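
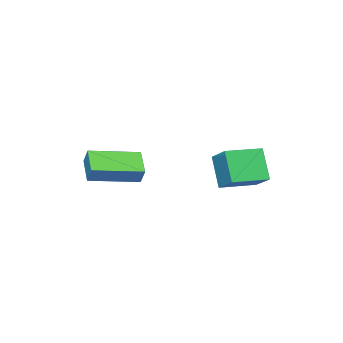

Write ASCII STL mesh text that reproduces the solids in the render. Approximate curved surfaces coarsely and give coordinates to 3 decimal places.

solid 
facet normal -0.887 0.460 -0.042
outer loop
vertex -0.455 1.632 -1.36
vertex -0.041 2.307 -2.704
vertex -0.951 0.616 -2.022
endloop
endfacet
facet normal -0.265 -0.432 0.862
outer loop
vertex 0.441 -0.107 -1.956
vertex -0.455 1.632 -1.36
vertex -0.951 0.616 -2.022
endloop
endfacet
facet normal -0.887 0.460 -0.042
outer loop
vertex -0.951 0.616 -2.022
vertex -0.041 2.307 -2.704
vertex -0.537 1.291 -3.366
endloop
endfacet
facet normal -0.379 -0.775 -0.506
outer loop
vertex -0.537 1.291 -3.366
vertex 0.441 -0.107 -1.956
vertex -0.951 0.616 -2.022
endloop
endfacet
facet normal 0.379 0.775 0.506
outer loop
vertex -0.455 1.632 -1.36
vertex 1.351 1.584 -2.638
vertex -0.041 2.307 -2.704
endloop
endfacet
facet normal -0.265 -0.432 0.862
outer loop
vertex 0.937 0.909 -1.294
vertex -0.455 1.632 -1.36
vertex 0.441 -0.107 -1.956
endloop
endfacet
facet normal 0.379 0.775 0.506
outer loop
vertex 0.937 0.909 -1.294
vertex 1.351 1.584 -2.638
vertex -0.455 1.632 -1.36
endloop
endfacet
facet normal 0.265 0.432 -0.862
outer loop
vertex -0.041 2.307 -2.704
vertex 1.351 1.584 -2.638
vertex -0.537 1.291 -3.366
endloop
endfacet
facet normal -0.379 -0.775 -0.506
outer loop
vertex 0.855 0.568 -3.3
vertex 0.441 -0.107 -1.956
vertex -0.537 1.291 -3.366
endloop
endfacet
facet normal 0.265 0.432 -0.862
outer loop
vertex -0.537 1.291 -3.366
vertex 1.351 1.584 -2.638
vertex 0.855 0.568 -3.3
endloop
endfacet
facet normal 0.887 -0.460 0.042
outer loop
vertex 0.855 0.568 -3.3
vertex 0.937 0.909 -1.294
vertex 0.441 -0.107 -1.956
endloop
endfacet
facet normal 0.887 -0.460 0.042
outer loop
vertex 1.351 1.584 -2.638
vertex 0.937 0.909 -1.294
vertex 0.855 0.568 -3.3
endloop
endfacet
facet normal -0.802 0.585 -0.120
outer loop
vertex 1.693 -2.842 -2.525
vertex 1.875 -2.454 -1.85
vertex 2.389 -2.024 -3.183
endloop
endfacet
facet normal -0.227 -0.486 -0.844
outer loop
vertex 4.065 -3.246 -2.93
vertex 1.693 -2.842 -2.525
vertex 2.389 -2.024 -3.183
endloop
endfacet
facet normal -0.802 0.585 -0.121
outer loop
vertex 2.389 -2.024 -3.183
vertex 1.875 -2.454 -1.85
vertex 2.571 -1.635 -2.507
endloop
endfacet
facet normal 0.552 0.649 -0.522
outer loop
vertex 2.571 -1.635 -2.507
vertex 4.065 -3.246 -2.93
vertex 2.389 -2.024 -3.183
endloop
endfacet
facet normal -0.552 -0.650 0.522
outer loop
vertex 1.693 -2.842 -2.525
vertex 3.551 -3.676 -1.597
vertex 1.875 -2.454 -1.85
endloop
endfacet
facet normal -0.227 -0.485 -0.845
outer loop
vertex 3.369 -4.065 -2.273
vertex 1.693 -2.842 -2.525
vertex 4.065 -3.246 -2.93
endloop
endfacet
facet normal -0.552 -0.649 0.522
outer loop
vertex 3.369 -4.065 -2.273
vertex 3.551 -3.676 -1.597
vertex 1.693 -2.842 -2.525
endloop
endfacet
facet normal 0.226 0.485 0.845
outer loop
vertex 1.875 -2.454 -1.85
vertex 3.551 -3.676 -1.597
vertex 2.571 -1.635 -2.507
endloop
endfacet
facet normal 0.553 0.650 -0.522
outer loop
vertex 4.247 -2.858 -2.255
vertex 4.065 -3.246 -2.93
vertex 2.571 -1.635 -2.507
endloop
endfacet
facet normal 0.227 0.486 0.844
outer loop
vertex 2.571 -1.635 -2.507
vertex 3.551 -3.676 -1.597
vertex 4.247 -2.858 -2.255
endloop
endfacet
facet normal 0.802 -0.585 0.120
outer loop
vertex 4.247 -2.858 -2.255
vertex 3.369 -4.065 -2.273
vertex 4.065 -3.246 -2.93
endloop
endfacet
facet normal 0.802 -0.585 0.121
outer loop
vertex 3.551 -3.676 -1.597
vertex 3.369 -4.065 -2.273
vertex 4.247 -2.858 -2.255
endloop
endfacet

endsolid


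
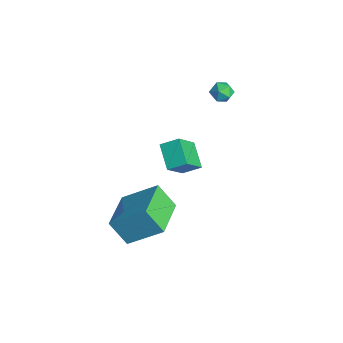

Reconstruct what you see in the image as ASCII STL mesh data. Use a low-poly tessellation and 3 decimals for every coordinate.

solid 
facet normal -0.405 -0.695 -0.594
outer loop
vertex 3.411 -4.388 -1.282
vertex 1.671 -3.111 -1.589
vertex 4.066 -3.775 -2.446
endloop
endfacet
facet normal 0.798 -0.586 0.141
outer loop
vertex 4.909 -2.329 -1.211
vertex 3.411 -4.388 -1.282
vertex 4.066 -3.775 -2.446
endloop
endfacet
facet normal -0.405 -0.695 -0.594
outer loop
vertex 4.066 -3.775 -2.446
vertex 1.671 -3.111 -1.589
vertex 2.326 -2.498 -2.753
endloop
endfacet
facet normal 0.446 0.417 -0.792
outer loop
vertex 2.326 -2.498 -2.753
vertex 4.909 -2.329 -1.211
vertex 4.066 -3.775 -2.446
endloop
endfacet
facet normal -0.446 -0.417 0.792
outer loop
vertex 3.411 -4.388 -1.282
vertex 2.514 -1.665 -0.354
vertex 1.671 -3.111 -1.589
endloop
endfacet
facet normal 0.798 -0.586 0.141
outer loop
vertex 4.254 -2.942 -0.047
vertex 3.411 -4.388 -1.282
vertex 4.909 -2.329 -1.211
endloop
endfacet
facet normal -0.446 -0.417 0.792
outer loop
vertex 4.254 -2.942 -0.047
vertex 2.514 -1.665 -0.354
vertex 3.411 -4.388 -1.282
endloop
endfacet
facet normal -0.798 0.586 -0.141
outer loop
vertex 1.671 -3.111 -1.589
vertex 2.514 -1.665 -0.354
vertex 2.326 -2.498 -2.753
endloop
endfacet
facet normal 0.446 0.417 -0.792
outer loop
vertex 3.169 -1.052 -1.518
vertex 4.909 -2.329 -1.211
vertex 2.326 -2.498 -2.753
endloop
endfacet
facet normal -0.798 0.586 -0.141
outer loop
vertex 2.326 -2.498 -2.753
vertex 2.514 -1.665 -0.354
vertex 3.169 -1.052 -1.518
endloop
endfacet
facet normal 0.405 0.695 0.594
outer loop
vertex 3.169 -1.052 -1.518
vertex 4.254 -2.942 -0.047
vertex 4.909 -2.329 -1.211
endloop
endfacet
facet normal 0.405 0.695 0.594
outer loop
vertex 2.514 -1.665 -0.354
vertex 4.254 -2.942 -0.047
vertex 3.169 -1.052 -1.518
endloop
endfacet
facet normal -0.886 0.088 0.454
outer loop
vertex -0.969 2.529 2.348
vertex -0.675 2.548 2.918
vertex -0.786 3.091 2.596
endloop
endfacet
facet normal -0.904 0.381 -0.196
outer loop
vertex -0.969 2.529 2.348
vertex -0.786 3.091 2.596
vertex -0.7 2.973 1.971
endloop
endfacet
facet normal -0.732 -0.125 -0.670
outer loop
vertex -0.969 2.529 2.348
vertex -0.7 2.973 1.971
vertex -0.536 2.356 1.907
endloop
endfacet
facet normal -0.609 -0.730 -0.311
outer loop
vertex -0.969 2.529 2.348
vertex -0.536 2.356 1.907
vertex -0.52 2.093 2.492
endloop
endfacet
facet normal -0.704 -0.598 0.383
outer loop
vertex -0.969 2.529 2.348
vertex -0.52 2.093 2.492
vertex -0.675 2.548 2.918
endloop
endfacet
facet normal -0.404 0.887 -0.223
outer loop
vertex -0.7 2.973 1.971
vertex -0.786 3.091 2.596
vertex -0.24 3.267 2.308
endloop
endfacet
facet normal -0.374 0.415 0.829
outer loop
vertex -0.786 3.091 2.596
vertex -0.675 2.548 2.918
vertex -0.224 3.004 2.893
endloop
endfacet
facet normal -0.079 -0.695 0.714
outer loop
vertex -0.675 2.548 2.918
vertex -0.52 2.093 2.492
vertex -0.06 2.387 2.829
endloop
endfacet
facet normal 0.076 -0.909 -0.411
outer loop
vertex -0.52 2.093 2.492
vertex -0.536 2.356 1.907
vertex 0.026 2.269 2.204
endloop
endfacet
facet normal -0.125 0.069 -0.990
outer loop
vertex -0.536 2.356 1.907
vertex -0.7 2.973 1.971
vertex -0.085 2.812 1.882
endloop
endfacet
facet normal 0.609 0.730 0.311
outer loop
vertex 0.209 2.831 2.452
vertex -0.24 3.267 2.308
vertex -0.224 3.004 2.893
endloop
endfacet
facet normal 0.732 0.125 0.670
outer loop
vertex 0.209 2.831 2.452
vertex -0.224 3.004 2.893
vertex -0.06 2.387 2.829
endloop
endfacet
facet normal 0.904 -0.381 0.196
outer loop
vertex 0.209 2.831 2.452
vertex -0.06 2.387 2.829
vertex 0.026 2.269 2.204
endloop
endfacet
facet normal 0.886 -0.088 -0.454
outer loop
vertex 0.209 2.831 2.452
vertex 0.026 2.269 2.204
vertex -0.085 2.812 1.882
endloop
endfacet
facet normal 0.704 0.598 -0.383
outer loop
vertex 0.209 2.831 2.452
vertex -0.085 2.812 1.882
vertex -0.24 3.267 2.308
endloop
endfacet
facet normal -0.076 0.909 0.411
outer loop
vertex -0.224 3.004 2.893
vertex -0.24 3.267 2.308
vertex -0.786 3.091 2.596
endloop
endfacet
facet normal 0.125 -0.069 0.990
outer loop
vertex -0.06 2.387 2.829
vertex -0.224 3.004 2.893
vertex -0.675 2.548 2.918
endloop
endfacet
facet normal 0.404 -0.887 0.223
outer loop
vertex 0.026 2.269 2.204
vertex -0.06 2.387 2.829
vertex -0.52 2.093 2.492
endloop
endfacet
facet normal 0.374 -0.415 -0.829
outer loop
vertex -0.085 2.812 1.882
vertex 0.026 2.269 2.204
vertex -0.536 2.356 1.907
endloop
endfacet
facet normal 0.079 0.695 -0.714
outer loop
vertex -0.24 3.267 2.308
vertex -0.085 2.812 1.882
vertex -0.7 2.973 1.971
endloop
endfacet
facet normal -0.362 0.563 -0.743
outer loop
vertex 0.412 0.973 -0.161
vertex 1.646 0.853 -0.853
vertex 0.075 0.151 -0.62
endloop
endfacet
facet normal -0.869 0.084 0.487
outer loop
vertex 0.734 -0.873 0.733
vertex 0.412 0.973 -0.161
vertex 0.075 0.151 -0.62
endloop
endfacet
facet normal -0.362 0.563 -0.743
outer loop
vertex 0.075 0.151 -0.62
vertex 1.646 0.853 -0.853
vertex 1.309 0.031 -1.312
endloop
endfacet
facet normal -0.337 -0.822 -0.458
outer loop
vertex 1.309 0.031 -1.312
vertex 0.734 -0.873 0.733
vertex 0.075 0.151 -0.62
endloop
endfacet
facet normal 0.337 0.822 0.458
outer loop
vertex 0.412 0.973 -0.161
vertex 2.305 -0.171 0.5
vertex 1.646 0.853 -0.853
endloop
endfacet
facet normal -0.869 0.084 0.487
outer loop
vertex 1.071 -0.051 1.192
vertex 0.412 0.973 -0.161
vertex 0.734 -0.873 0.733
endloop
endfacet
facet normal 0.337 0.822 0.458
outer loop
vertex 1.071 -0.051 1.192
vertex 2.305 -0.171 0.5
vertex 0.412 0.973 -0.161
endloop
endfacet
facet normal 0.869 -0.084 -0.487
outer loop
vertex 1.646 0.853 -0.853
vertex 2.305 -0.171 0.5
vertex 1.309 0.031 -1.312
endloop
endfacet
facet normal -0.337 -0.822 -0.458
outer loop
vertex 1.968 -0.993 0.041
vertex 0.734 -0.873 0.733
vertex 1.309 0.031 -1.312
endloop
endfacet
facet normal 0.869 -0.084 -0.487
outer loop
vertex 1.309 0.031 -1.312
vertex 2.305 -0.171 0.5
vertex 1.968 -0.993 0.041
endloop
endfacet
facet normal 0.362 -0.563 0.743
outer loop
vertex 1.968 -0.993 0.041
vertex 1.071 -0.051 1.192
vertex 0.734 -0.873 0.733
endloop
endfacet
facet normal 0.362 -0.563 0.743
outer loop
vertex 2.305 -0.171 0.5
vertex 1.071 -0.051 1.192
vertex 1.968 -0.993 0.041
endloop
endfacet

endsolid


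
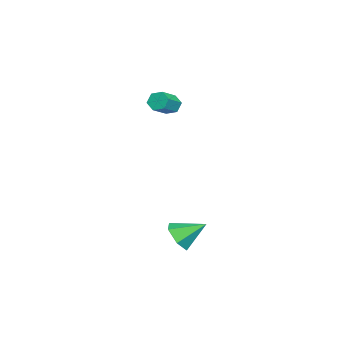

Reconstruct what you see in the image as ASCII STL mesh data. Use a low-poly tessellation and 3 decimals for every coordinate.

solid 
facet normal -0.828 0.330 -0.453
outer loop
vertex -3.518 1.88 2.175
vertex -3.888 1.465 2.549
vertex -3.759 2.085 2.765
endloop
endfacet
facet normal 0.430 0.893 -0.135
outer loop
vertex -3.518 1.88 2.175
vertex -3.759 2.085 2.765
vertex -2.342 1.411 2.817
endloop
endfacet
facet normal 0.430 0.893 -0.135
outer loop
vertex -2.342 1.411 2.817
vertex -3.759 2.085 2.765
vertex -2.583 1.616 3.408
endloop
endfacet
facet normal 0.828 -0.330 0.452
outer loop
vertex -2.342 1.411 2.817
vertex -2.583 1.616 3.408
vertex -2.712 0.995 3.191
endloop
endfacet
facet normal -0.828 0.330 -0.453
outer loop
vertex -3.759 2.085 2.765
vertex -3.888 1.465 2.549
vertex -4.129 1.67 3.139
endloop
endfacet
facet normal -0.096 0.712 0.695
outer loop
vertex -3.759 2.085 2.765
vertex -4.129 1.67 3.139
vertex -2.583 1.616 3.408
endloop
endfacet
facet normal -0.096 0.712 0.695
outer loop
vertex -2.583 1.616 3.408
vertex -4.129 1.67 3.139
vertex -2.953 1.201 3.782
endloop
endfacet
facet normal 0.828 -0.330 0.453
outer loop
vertex -2.583 1.616 3.408
vertex -2.953 1.201 3.782
vertex -2.712 0.995 3.191
endloop
endfacet
facet normal -0.828 0.330 -0.453
outer loop
vertex -4.129 1.67 3.139
vertex -3.888 1.465 2.549
vertex -4.258 1.049 2.923
endloop
endfacet
facet normal -0.526 -0.180 0.831
outer loop
vertex -4.129 1.67 3.139
vertex -4.258 1.049 2.923
vertex -2.953 1.201 3.782
endloop
endfacet
facet normal -0.526 -0.181 0.831
outer loop
vertex -2.953 1.201 3.782
vertex -4.258 1.049 2.923
vertex -3.082 0.58 3.565
endloop
endfacet
facet normal 0.828 -0.330 0.453
outer loop
vertex -2.953 1.201 3.782
vertex -3.082 0.58 3.565
vertex -2.712 0.995 3.191
endloop
endfacet
facet normal -0.828 0.330 -0.452
outer loop
vertex -4.258 1.049 2.923
vertex -3.888 1.465 2.549
vertex -4.017 0.844 2.332
endloop
endfacet
facet normal -0.430 -0.893 0.135
outer loop
vertex -4.258 1.049 2.923
vertex -4.017 0.844 2.332
vertex -3.082 0.58 3.565
endloop
endfacet
facet normal -0.430 -0.893 0.135
outer loop
vertex -3.082 0.58 3.565
vertex -4.017 0.844 2.332
vertex -2.841 0.375 2.975
endloop
endfacet
facet normal 0.828 -0.330 0.453
outer loop
vertex -3.082 0.58 3.565
vertex -2.841 0.375 2.975
vertex -2.712 0.995 3.191
endloop
endfacet
facet normal -0.828 0.330 -0.453
outer loop
vertex -4.017 0.844 2.332
vertex -3.888 1.465 2.549
vertex -3.647 1.259 1.958
endloop
endfacet
facet normal 0.096 -0.712 -0.695
outer loop
vertex -4.017 0.844 2.332
vertex -3.647 1.259 1.958
vertex -2.841 0.375 2.975
endloop
endfacet
facet normal 0.096 -0.712 -0.695
outer loop
vertex -2.841 0.375 2.975
vertex -3.647 1.259 1.958
vertex -2.471 0.79 2.601
endloop
endfacet
facet normal 0.828 -0.330 0.453
outer loop
vertex -2.841 0.375 2.975
vertex -2.471 0.79 2.601
vertex -2.712 0.995 3.191
endloop
endfacet
facet normal -0.828 0.330 -0.453
outer loop
vertex -3.647 1.259 1.958
vertex -3.888 1.465 2.549
vertex -3.518 1.88 2.175
endloop
endfacet
facet normal 0.526 0.181 -0.831
outer loop
vertex -3.647 1.259 1.958
vertex -3.518 1.88 2.175
vertex -2.471 0.79 2.601
endloop
endfacet
facet normal 0.526 0.180 -0.831
outer loop
vertex -2.471 0.79 2.601
vertex -3.518 1.88 2.175
vertex -2.342 1.411 2.817
endloop
endfacet
facet normal 0.828 -0.330 0.453
outer loop
vertex -2.471 0.79 2.601
vertex -2.342 1.411 2.817
vertex -2.712 0.995 3.191
endloop
endfacet
facet normal 0.128 -0.831 -0.542
outer loop
vertex 3.821 3.79 -4.602
vertex 3.388 3.258 -3.888
vertex 2.841 3.648 -4.615
endloop
endfacet
facet normal -0.117 0.855 -0.504
outer loop
vertex 3.821 3.79 -4.602
vertex 2.841 3.648 -4.615
vertex 3.172 4.662 -2.972
endloop
endfacet
facet normal 0.128 -0.831 -0.542
outer loop
vertex 2.841 3.648 -4.615
vertex 3.388 3.258 -3.888
vertex 2.408 3.116 -3.902
endloop
endfacet
facet normal -0.852 0.505 -0.140
outer loop
vertex 2.841 3.648 -4.615
vertex 2.408 3.116 -3.902
vertex 3.172 4.662 -2.972
endloop
endfacet
facet normal 0.128 -0.831 -0.541
outer loop
vertex 2.408 3.116 -3.902
vertex 3.388 3.258 -3.888
vertex 2.955 2.726 -3.174
endloop
endfacet
facet normal -0.793 0.025 0.609
outer loop
vertex 2.408 3.116 -3.902
vertex 2.955 2.726 -3.174
vertex 3.172 4.662 -2.972
endloop
endfacet
facet normal 0.128 -0.831 -0.542
outer loop
vertex 2.955 2.726 -3.174
vertex 3.388 3.258 -3.888
vertex 3.935 2.868 -3.161
endloop
endfacet
facet normal 0.002 -0.104 0.995
outer loop
vertex 2.955 2.726 -3.174
vertex 3.935 2.868 -3.161
vertex 3.172 4.662 -2.972
endloop
endfacet
facet normal 0.128 -0.831 -0.542
outer loop
vertex 3.935 2.868 -3.161
vertex 3.388 3.258 -3.888
vertex 4.368 3.4 -3.874
endloop
endfacet
facet normal 0.736 0.246 0.631
outer loop
vertex 3.935 2.868 -3.161
vertex 4.368 3.4 -3.874
vertex 3.172 4.662 -2.972
endloop
endfacet
facet normal 0.128 -0.831 -0.541
outer loop
vertex 4.368 3.4 -3.874
vertex 3.388 3.258 -3.888
vertex 3.821 3.79 -4.602
endloop
endfacet
facet normal 0.677 0.727 -0.119
outer loop
vertex 4.368 3.4 -3.874
vertex 3.821 3.79 -4.602
vertex 3.172 4.662 -2.972
endloop
endfacet

endsolid


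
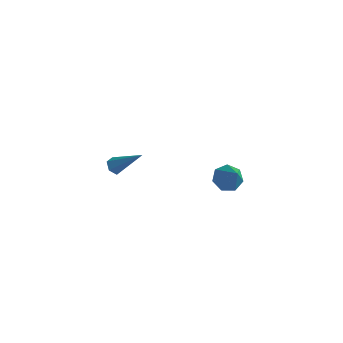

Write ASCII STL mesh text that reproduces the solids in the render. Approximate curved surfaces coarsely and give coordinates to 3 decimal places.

solid 
facet normal -0.704 -0.205 -0.680
outer loop
vertex -3.625 -1.177 0.062
vertex -3.892 -1.416 0.41
vertex -3.961 -0.926 0.334
endloop
endfacet
facet normal 0.380 0.865 -0.329
outer loop
vertex -3.625 -1.177 0.062
vertex -3.961 -0.926 0.334
vertex -2.548 -1.024 1.71
endloop
endfacet
facet normal -0.704 -0.205 -0.680
outer loop
vertex -3.961 -0.926 0.334
vertex -3.892 -1.416 0.41
vertex -4.228 -1.166 0.683
endloop
endfacet
facet normal -0.302 0.878 0.373
outer loop
vertex -3.961 -0.926 0.334
vertex -4.228 -1.166 0.683
vertex -2.548 -1.024 1.71
endloop
endfacet
facet normal -0.705 -0.205 -0.679
outer loop
vertex -4.228 -1.166 0.683
vertex -3.892 -1.416 0.41
vertex -4.159 -1.655 0.759
endloop
endfacet
facet normal -0.524 0.058 0.850
outer loop
vertex -4.228 -1.166 0.683
vertex -4.159 -1.655 0.759
vertex -2.548 -1.024 1.71
endloop
endfacet
facet normal -0.705 -0.205 -0.679
outer loop
vertex -4.159 -1.655 0.759
vertex -3.892 -1.416 0.41
vertex -3.823 -1.905 0.486
endloop
endfacet
facet normal -0.067 -0.775 0.628
outer loop
vertex -4.159 -1.655 0.759
vertex -3.823 -1.905 0.486
vertex -2.548 -1.024 1.71
endloop
endfacet
facet normal -0.703 -0.205 -0.681
outer loop
vertex -3.823 -1.905 0.486
vertex -3.892 -1.416 0.41
vertex -3.556 -1.666 0.138
endloop
endfacet
facet normal 0.612 -0.787 -0.071
outer loop
vertex -3.823 -1.905 0.486
vertex -3.556 -1.666 0.138
vertex -2.548 -1.024 1.71
endloop
endfacet
facet normal -0.703 -0.205 -0.681
outer loop
vertex -3.556 -1.666 0.138
vertex -3.892 -1.416 0.41
vertex -3.625 -1.177 0.062
endloop
endfacet
facet normal 0.835 0.033 -0.549
outer loop
vertex -3.556 -1.666 0.138
vertex -3.625 -1.177 0.062
vertex -2.548 -1.024 1.71
endloop
endfacet
facet normal -0.550 0.338 -0.764
outer loop
vertex 2.961 -0.745 2.759
vertex 2.411 -1.158 2.972
vertex 2.564 -0.48 3.162
endloop
endfacet
facet normal 0.704 0.661 0.259
outer loop
vertex 2.961 -0.745 2.759
vertex 2.564 -0.48 3.162
vertex 3.329 -1.722 4.248
endloop
endfacet
facet normal -0.549 0.338 -0.764
outer loop
vertex 2.564 -0.48 3.162
vertex 2.411 -1.158 2.972
vertex 2.051 -0.726 3.422
endloop
endfacet
facet normal 0.050 0.675 0.736
outer loop
vertex 2.564 -0.48 3.162
vertex 2.051 -0.726 3.422
vertex 3.329 -1.722 4.248
endloop
endfacet
facet normal -0.550 0.338 -0.764
outer loop
vertex 2.051 -0.726 3.422
vertex 2.411 -1.158 2.972
vertex 1.81 -1.297 3.343
endloop
endfacet
facet normal -0.492 0.088 0.866
outer loop
vertex 2.051 -0.726 3.422
vertex 1.81 -1.297 3.343
vertex 3.329 -1.722 4.248
endloop
endfacet
facet normal -0.550 0.338 -0.764
outer loop
vertex 1.81 -1.297 3.343
vertex 2.411 -1.158 2.972
vertex 2.021 -1.763 2.985
endloop
endfacet
facet normal -0.513 -0.657 0.553
outer loop
vertex 1.81 -1.297 3.343
vertex 2.021 -1.763 2.985
vertex 3.329 -1.722 4.248
endloop
endfacet
facet normal -0.550 0.338 -0.764
outer loop
vertex 2.021 -1.763 2.985
vertex 2.411 -1.158 2.972
vertex 2.526 -1.773 2.617
endloop
endfacet
facet normal 0.002 -1.000 0.030
outer loop
vertex 2.021 -1.763 2.985
vertex 2.526 -1.773 2.617
vertex 3.329 -1.722 4.248
endloop
endfacet
facet normal -0.549 0.339 -0.764
outer loop
vertex 2.526 -1.773 2.617
vertex 2.411 -1.158 2.972
vertex 2.945 -1.32 2.517
endloop
endfacet
facet normal 0.664 -0.682 -0.306
outer loop
vertex 2.526 -1.773 2.617
vertex 2.945 -1.32 2.517
vertex 3.329 -1.722 4.248
endloop
endfacet
facet normal -0.549 0.337 -0.765
outer loop
vertex 2.945 -1.32 2.517
vertex 2.411 -1.158 2.972
vertex 2.961 -0.745 2.759
endloop
endfacet
facet normal 0.977 0.058 -0.203
outer loop
vertex 2.945 -1.32 2.517
vertex 2.961 -0.745 2.759
vertex 3.329 -1.722 4.248
endloop
endfacet

endsolid


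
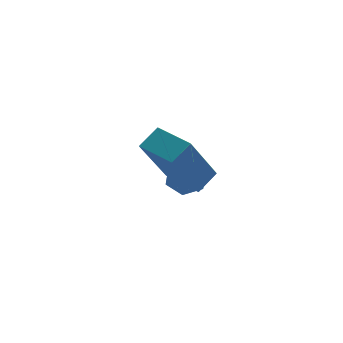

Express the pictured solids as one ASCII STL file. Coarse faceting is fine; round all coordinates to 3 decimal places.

solid 
facet normal -0.423 -0.310 0.851
outer loop
vertex 0.058 -0.514 1.421
vertex -0.626 0.567 1.474
vertex -0.556 -0.882 0.982
endloop
endfacet
facet normal 0.535 -0.844 -0.041
outer loop
vertex 0.366 -0.207 -0.874
vertex 0.058 -0.514 1.421
vertex -0.556 -0.882 0.982
endloop
endfacet
facet normal -0.423 -0.310 0.851
outer loop
vertex -0.556 -0.882 0.982
vertex -0.626 0.567 1.474
vertex -1.24 0.199 1.035
endloop
endfacet
facet normal -0.732 -0.437 -0.523
outer loop
vertex -1.24 0.199 1.035
vertex 0.366 -0.207 -0.874
vertex -0.556 -0.882 0.982
endloop
endfacet
facet normal 0.732 0.437 0.523
outer loop
vertex 0.058 -0.514 1.421
vertex 0.296 1.242 -0.382
vertex -0.626 0.567 1.474
endloop
endfacet
facet normal 0.535 -0.844 -0.041
outer loop
vertex 0.98 0.161 -0.435
vertex 0.058 -0.514 1.421
vertex 0.366 -0.207 -0.874
endloop
endfacet
facet normal 0.732 0.437 0.523
outer loop
vertex 0.98 0.161 -0.435
vertex 0.296 1.242 -0.382
vertex 0.058 -0.514 1.421
endloop
endfacet
facet normal -0.535 0.844 0.041
outer loop
vertex -0.626 0.567 1.474
vertex 0.296 1.242 -0.382
vertex -1.24 0.199 1.035
endloop
endfacet
facet normal -0.732 -0.437 -0.523
outer loop
vertex -0.318 0.874 -0.821
vertex 0.366 -0.207 -0.874
vertex -1.24 0.199 1.035
endloop
endfacet
facet normal -0.535 0.844 0.041
outer loop
vertex -1.24 0.199 1.035
vertex 0.296 1.242 -0.382
vertex -0.318 0.874 -0.821
endloop
endfacet
facet normal 0.423 0.310 -0.851
outer loop
vertex -0.318 0.874 -0.821
vertex 0.98 0.161 -0.435
vertex 0.366 -0.207 -0.874
endloop
endfacet
facet normal 0.423 0.310 -0.851
outer loop
vertex 0.296 1.242 -0.382
vertex 0.98 0.161 -0.435
vertex -0.318 0.874 -0.821
endloop
endfacet
facet normal -0.907 0.035 0.420
outer loop
vertex 0.171 3.138 -2.884
vertex 0.457 3.001 -2.255
vertex 0.383 3.667 -2.471
endloop
endfacet
facet normal -0.872 0.466 -0.149
outer loop
vertex 0.171 3.138 -2.884
vertex 0.383 3.667 -2.471
vertex 0.512 3.688 -3.163
endloop
endfacet
facet normal -0.695 0.068 -0.715
outer loop
vertex 0.171 3.138 -2.884
vertex 0.512 3.688 -3.163
vertex 0.666 3.034 -3.375
endloop
endfacet
facet normal -0.621 -0.607 -0.497
outer loop
vertex 0.171 3.138 -2.884
vertex 0.666 3.034 -3.375
vertex 0.632 2.609 -2.814
endloop
endfacet
facet normal -0.751 -0.628 0.205
outer loop
vertex 0.171 3.138 -2.884
vertex 0.632 2.609 -2.814
vertex 0.457 3.001 -2.255
endloop
endfacet
facet normal -0.349 0.936 -0.037
outer loop
vertex 0.512 3.688 -3.163
vertex 0.383 3.667 -2.471
vertex 1.008 3.891 -2.706
endloop
endfacet
facet normal -0.405 0.241 0.882
outer loop
vertex 0.383 3.667 -2.471
vertex 0.457 3.001 -2.255
vertex 0.974 3.466 -2.145
endloop
endfacet
facet normal -0.153 -0.831 0.535
outer loop
vertex 0.457 3.001 -2.255
vertex 0.632 2.609 -2.814
vertex 1.128 2.812 -2.357
endloop
endfacet
facet normal 0.060 -0.797 -0.600
outer loop
vertex 0.632 2.609 -2.814
vertex 0.666 3.034 -3.375
vertex 1.257 2.833 -3.049
endloop
endfacet
facet normal -0.062 0.295 -0.954
outer loop
vertex 0.666 3.034 -3.375
vertex 0.512 3.688 -3.163
vertex 1.183 3.499 -3.265
endloop
endfacet
facet normal 0.621 0.607 0.497
outer loop
vertex 1.469 3.362 -2.636
vertex 1.008 3.891 -2.706
vertex 0.974 3.466 -2.145
endloop
endfacet
facet normal 0.695 -0.068 0.715
outer loop
vertex 1.469 3.362 -2.636
vertex 0.974 3.466 -2.145
vertex 1.128 2.812 -2.357
endloop
endfacet
facet normal 0.872 -0.466 0.149
outer loop
vertex 1.469 3.362 -2.636
vertex 1.128 2.812 -2.357
vertex 1.257 2.833 -3.049
endloop
endfacet
facet normal 0.907 -0.035 -0.420
outer loop
vertex 1.469 3.362 -2.636
vertex 1.257 2.833 -3.049
vertex 1.183 3.499 -3.265
endloop
endfacet
facet normal 0.751 0.628 -0.205
outer loop
vertex 1.469 3.362 -2.636
vertex 1.183 3.499 -3.265
vertex 1.008 3.891 -2.706
endloop
endfacet
facet normal -0.060 0.797 0.600
outer loop
vertex 0.974 3.466 -2.145
vertex 1.008 3.891 -2.706
vertex 0.383 3.667 -2.471
endloop
endfacet
facet normal 0.062 -0.295 0.954
outer loop
vertex 1.128 2.812 -2.357
vertex 0.974 3.466 -2.145
vertex 0.457 3.001 -2.255
endloop
endfacet
facet normal 0.349 -0.936 0.037
outer loop
vertex 1.257 2.833 -3.049
vertex 1.128 2.812 -2.357
vertex 0.632 2.609 -2.814
endloop
endfacet
facet normal 0.405 -0.241 -0.882
outer loop
vertex 1.183 3.499 -3.265
vertex 1.257 2.833 -3.049
vertex 0.666 3.034 -3.375
endloop
endfacet
facet normal 0.153 0.831 -0.535
outer loop
vertex 1.008 3.891 -2.706
vertex 1.183 3.499 -3.265
vertex 0.512 3.688 -3.163
endloop
endfacet

endsolid


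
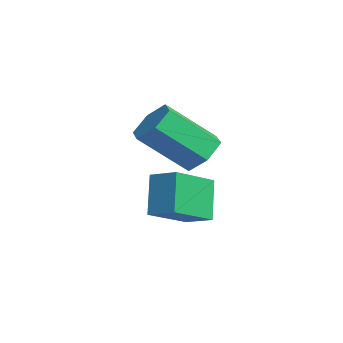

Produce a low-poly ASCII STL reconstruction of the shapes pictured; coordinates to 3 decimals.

solid 
facet normal -0.486 0.209 0.849
outer loop
vertex -0.434 -1.003 -3.11
vertex 0.323 -0.477 -2.806
vertex -1.096 0.365 -3.826
endloop
endfacet
facet normal -0.781 -0.541 -0.312
outer loop
vertex -0.383 0.057 -5.074
vertex -0.434 -1.003 -3.11
vertex -1.096 0.365 -3.826
endloop
endfacet
facet normal -0.486 0.209 0.849
outer loop
vertex -1.096 0.365 -3.826
vertex 0.323 -0.477 -2.806
vertex -0.34 0.89 -3.522
endloop
endfacet
facet normal -0.394 0.814 -0.426
outer loop
vertex -0.34 0.89 -3.522
vertex -0.383 0.057 -5.074
vertex -1.096 0.365 -3.826
endloop
endfacet
facet normal 0.394 -0.814 0.426
outer loop
vertex -0.434 -1.003 -3.11
vertex 1.036 -0.785 -4.054
vertex 0.323 -0.477 -2.806
endloop
endfacet
facet normal -0.780 -0.542 -0.313
outer loop
vertex 0.28 -1.31 -4.358
vertex -0.434 -1.003 -3.11
vertex -0.383 0.057 -5.074
endloop
endfacet
facet normal 0.394 -0.814 0.426
outer loop
vertex 0.28 -1.31 -4.358
vertex 1.036 -0.785 -4.054
vertex -0.434 -1.003 -3.11
endloop
endfacet
facet normal 0.780 0.542 0.312
outer loop
vertex 0.323 -0.477 -2.806
vertex 1.036 -0.785 -4.054
vertex -0.34 0.89 -3.522
endloop
endfacet
facet normal -0.395 0.814 -0.426
outer loop
vertex 0.374 0.583 -4.77
vertex -0.383 0.057 -5.074
vertex -0.34 0.89 -3.522
endloop
endfacet
facet normal 0.780 0.541 0.313
outer loop
vertex -0.34 0.89 -3.522
vertex 1.036 -0.785 -4.054
vertex 0.374 0.583 -4.77
endloop
endfacet
facet normal 0.486 -0.209 -0.849
outer loop
vertex 0.374 0.583 -4.77
vertex 0.28 -1.31 -4.358
vertex -0.383 0.057 -5.074
endloop
endfacet
facet normal 0.486 -0.209 -0.849
outer loop
vertex 1.036 -0.785 -4.054
vertex 0.28 -1.31 -4.358
vertex 0.374 0.583 -4.77
endloop
endfacet
facet normal 0.146 0.732 -0.665
outer loop
vertex 0.781 0.676 -1.663
vertex 0.321 0.297 -2.181
vertex 0.004 0.817 -1.678
endloop
endfacet
facet normal 0.105 0.656 0.747
outer loop
vertex 0.781 0.676 -1.663
vertex 0.004 0.817 -1.678
vertex 0.499 -0.739 -0.38
endloop
endfacet
facet normal 0.106 0.657 0.747
outer loop
vertex 0.499 -0.739 -0.38
vertex 0.004 0.817 -1.678
vertex -0.278 -0.597 -0.395
endloop
endfacet
facet normal -0.147 -0.733 0.664
outer loop
vertex 0.499 -0.739 -0.38
vertex -0.278 -0.597 -0.395
vertex 0.039 -1.117 -0.899
endloop
endfacet
facet normal 0.147 0.732 -0.665
outer loop
vertex 0.004 0.817 -1.678
vertex 0.321 0.297 -2.181
vertex -0.456 0.439 -2.196
endloop
endfacet
facet normal -0.799 0.483 0.357
outer loop
vertex 0.004 0.817 -1.678
vertex -0.456 0.439 -2.196
vertex -0.278 -0.597 -0.395
endloop
endfacet
facet normal -0.800 0.483 0.357
outer loop
vertex -0.278 -0.597 -0.395
vertex -0.456 0.439 -2.196
vertex -0.738 -0.976 -0.914
endloop
endfacet
facet normal -0.146 -0.733 0.664
outer loop
vertex -0.278 -0.597 -0.395
vertex -0.738 -0.976 -0.914
vertex 0.039 -1.117 -0.899
endloop
endfacet
facet normal 0.147 0.733 -0.664
outer loop
vertex -0.456 0.439 -2.196
vertex 0.321 0.297 -2.181
vertex -0.139 -0.081 -2.7
endloop
endfacet
facet normal -0.904 -0.173 -0.390
outer loop
vertex -0.456 0.439 -2.196
vertex -0.139 -0.081 -2.7
vertex -0.738 -0.976 -0.914
endloop
endfacet
facet normal -0.904 -0.174 -0.390
outer loop
vertex -0.738 -0.976 -0.914
vertex -0.139 -0.081 -2.7
vertex -0.421 -1.496 -1.417
endloop
endfacet
facet normal -0.146 -0.732 0.665
outer loop
vertex -0.738 -0.976 -0.914
vertex -0.421 -1.496 -1.417
vertex 0.039 -1.117 -0.899
endloop
endfacet
facet normal 0.147 0.733 -0.664
outer loop
vertex -0.139 -0.081 -2.7
vertex 0.321 0.297 -2.181
vertex 0.638 -0.223 -2.685
endloop
endfacet
facet normal -0.106 -0.656 -0.747
outer loop
vertex -0.139 -0.081 -2.7
vertex 0.638 -0.223 -2.685
vertex -0.421 -1.496 -1.417
endloop
endfacet
facet normal -0.105 -0.657 -0.747
outer loop
vertex -0.421 -1.496 -1.417
vertex 0.638 -0.223 -2.685
vertex 0.356 -1.637 -1.402
endloop
endfacet
facet normal -0.146 -0.732 0.665
outer loop
vertex -0.421 -1.496 -1.417
vertex 0.356 -1.637 -1.402
vertex 0.039 -1.117 -0.899
endloop
endfacet
facet normal 0.146 0.733 -0.664
outer loop
vertex 0.638 -0.223 -2.685
vertex 0.321 0.297 -2.181
vertex 1.098 0.156 -2.166
endloop
endfacet
facet normal 0.800 -0.483 -0.356
outer loop
vertex 0.638 -0.223 -2.685
vertex 1.098 0.156 -2.166
vertex 0.356 -1.637 -1.402
endloop
endfacet
facet normal 0.799 -0.483 -0.357
outer loop
vertex 0.356 -1.637 -1.402
vertex 1.098 0.156 -2.166
vertex 0.816 -1.259 -0.884
endloop
endfacet
facet normal -0.147 -0.732 0.665
outer loop
vertex 0.356 -1.637 -1.402
vertex 0.816 -1.259 -0.884
vertex 0.039 -1.117 -0.899
endloop
endfacet
facet normal 0.146 0.732 -0.665
outer loop
vertex 1.098 0.156 -2.166
vertex 0.321 0.297 -2.181
vertex 0.781 0.676 -1.663
endloop
endfacet
facet normal 0.904 0.174 0.390
outer loop
vertex 1.098 0.156 -2.166
vertex 0.781 0.676 -1.663
vertex 0.816 -1.259 -0.884
endloop
endfacet
facet normal 0.904 0.173 0.390
outer loop
vertex 0.816 -1.259 -0.884
vertex 0.781 0.676 -1.663
vertex 0.499 -0.739 -0.38
endloop
endfacet
facet normal -0.147 -0.733 0.664
outer loop
vertex 0.816 -1.259 -0.884
vertex 0.499 -0.739 -0.38
vertex 0.039 -1.117 -0.899
endloop
endfacet

endsolid


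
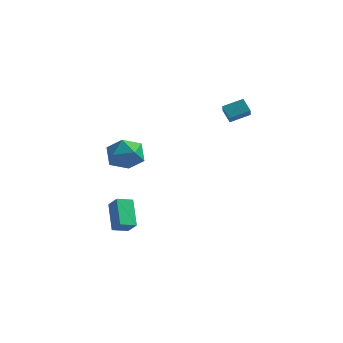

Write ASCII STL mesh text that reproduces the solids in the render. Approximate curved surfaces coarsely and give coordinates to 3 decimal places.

solid 
facet normal -0.793 -0.519 -0.318
outer loop
vertex 1.52 0.377 3.226
vertex 1.02 0.817 3.754
vertex 1.372 1.016 2.553
endloop
endfacet
facet normal 0.588 -0.518 -0.621
outer loop
vertex 2.3 1.623 2.926
vertex 1.52 0.377 3.226
vertex 1.372 1.016 2.553
endloop
endfacet
facet normal -0.793 -0.519 -0.318
outer loop
vertex 1.372 1.016 2.553
vertex 1.02 0.817 3.754
vertex 0.872 1.456 3.081
endloop
endfacet
facet normal -0.157 0.680 -0.716
outer loop
vertex 0.872 1.456 3.081
vertex 2.3 1.623 2.926
vertex 1.372 1.016 2.553
endloop
endfacet
facet normal 0.157 -0.680 0.716
outer loop
vertex 1.52 0.377 3.226
vertex 1.948 1.424 4.127
vertex 1.02 0.817 3.754
endloop
endfacet
facet normal 0.588 -0.518 -0.621
outer loop
vertex 2.448 0.984 3.599
vertex 1.52 0.377 3.226
vertex 2.3 1.623 2.926
endloop
endfacet
facet normal 0.157 -0.680 0.716
outer loop
vertex 2.448 0.984 3.599
vertex 1.948 1.424 4.127
vertex 1.52 0.377 3.226
endloop
endfacet
facet normal -0.588 0.518 0.621
outer loop
vertex 1.02 0.817 3.754
vertex 1.948 1.424 4.127
vertex 0.872 1.456 3.081
endloop
endfacet
facet normal -0.157 0.680 -0.716
outer loop
vertex 1.8 2.063 3.454
vertex 2.3 1.623 2.926
vertex 0.872 1.456 3.081
endloop
endfacet
facet normal -0.588 0.518 0.621
outer loop
vertex 0.872 1.456 3.081
vertex 1.948 1.424 4.127
vertex 1.8 2.063 3.454
endloop
endfacet
facet normal 0.793 0.519 0.318
outer loop
vertex 1.8 2.063 3.454
vertex 2.448 0.984 3.599
vertex 2.3 1.623 2.926
endloop
endfacet
facet normal 0.793 0.519 0.318
outer loop
vertex 1.948 1.424 4.127
vertex 2.448 0.984 3.599
vertex 1.8 2.063 3.454
endloop
endfacet
facet normal -0.736 -0.601 0.312
outer loop
vertex -3.714 -1.952 -2.326
vertex -4.276 -1.64 -3.053
vertex -3.109 -3.219 -3.338
endloop
endfacet
facet normal 0.579 -0.322 0.749
outer loop
vertex -2.424 -2.66 -3.627
vertex -3.714 -1.952 -2.326
vertex -3.109 -3.219 -3.338
endloop
endfacet
facet normal -0.736 -0.600 0.312
outer loop
vertex -3.109 -3.219 -3.338
vertex -4.276 -1.64 -3.053
vertex -3.671 -2.907 -4.064
endloop
endfacet
facet normal 0.350 -0.731 -0.585
outer loop
vertex -3.671 -2.907 -4.064
vertex -2.424 -2.66 -3.627
vertex -3.109 -3.219 -3.338
endloop
endfacet
facet normal -0.350 0.732 0.585
outer loop
vertex -3.714 -1.952 -2.326
vertex -3.591 -1.081 -3.342
vertex -4.276 -1.64 -3.053
endloop
endfacet
facet normal 0.579 -0.321 0.749
outer loop
vertex -3.029 -1.393 -2.616
vertex -3.714 -1.952 -2.326
vertex -2.424 -2.66 -3.627
endloop
endfacet
facet normal -0.350 0.732 0.585
outer loop
vertex -3.029 -1.393 -2.616
vertex -3.591 -1.081 -3.342
vertex -3.714 -1.952 -2.326
endloop
endfacet
facet normal -0.579 0.322 -0.749
outer loop
vertex -4.276 -1.64 -3.053
vertex -3.591 -1.081 -3.342
vertex -3.671 -2.907 -4.064
endloop
endfacet
facet normal 0.350 -0.732 -0.585
outer loop
vertex -2.986 -2.348 -4.354
vertex -2.424 -2.66 -3.627
vertex -3.671 -2.907 -4.064
endloop
endfacet
facet normal -0.579 0.322 -0.749
outer loop
vertex -3.671 -2.907 -4.064
vertex -3.591 -1.081 -3.342
vertex -2.986 -2.348 -4.354
endloop
endfacet
facet normal 0.736 0.600 -0.312
outer loop
vertex -2.986 -2.348 -4.354
vertex -3.029 -1.393 -2.616
vertex -2.424 -2.66 -3.627
endloop
endfacet
facet normal 0.736 0.601 -0.312
outer loop
vertex -3.591 -1.081 -3.342
vertex -3.029 -1.393 -2.616
vertex -2.986 -2.348 -4.354
endloop
endfacet
facet normal 0.479 -0.014 0.878
outer loop
vertex -2.265 -2.257 2.208
vertex -3.088 -2.807 2.648
vertex -2.263 -3.34 2.19
endloop
endfacet
facet normal 0.942 -0.004 0.336
outer loop
vertex -2.265 -2.257 2.208
vertex -2.263 -3.34 2.19
vertex -1.949 -2.784 1.316
endloop
endfacet
facet normal 0.813 0.579 -0.054
outer loop
vertex -2.265 -2.257 2.208
vertex -1.949 -2.784 1.316
vertex -2.579 -1.907 1.233
endloop
endfacet
facet normal 0.270 0.931 0.247
outer loop
vertex -2.265 -2.257 2.208
vertex -2.579 -1.907 1.233
vertex -3.283 -1.921 2.056
endloop
endfacet
facet normal 0.063 0.564 0.823
outer loop
vertex -2.265 -2.257 2.208
vertex -3.283 -1.921 2.056
vertex -3.088 -2.807 2.648
endloop
endfacet
facet normal 0.815 -0.575 -0.073
outer loop
vertex -1.949 -2.784 1.316
vertex -2.263 -3.34 2.19
vertex -2.577 -3.659 1.204
endloop
endfacet
facet normal 0.065 -0.591 0.804
outer loop
vertex -2.263 -3.34 2.19
vertex -3.088 -2.807 2.648
vertex -3.281 -3.673 2.027
endloop
endfacet
facet normal -0.608 0.344 0.716
outer loop
vertex -3.088 -2.807 2.648
vertex -3.283 -1.921 2.056
vertex -3.911 -2.796 1.944
endloop
endfacet
facet normal -0.272 0.938 -0.217
outer loop
vertex -3.283 -1.921 2.056
vertex -2.579 -1.907 1.233
vertex -3.597 -2.24 1.07
endloop
endfacet
facet normal 0.607 0.369 -0.704
outer loop
vertex -2.579 -1.907 1.233
vertex -1.949 -2.784 1.316
vertex -2.772 -2.773 0.612
endloop
endfacet
facet normal -0.270 -0.931 -0.247
outer loop
vertex -3.595 -3.323 1.052
vertex -2.577 -3.659 1.204
vertex -3.281 -3.673 2.027
endloop
endfacet
facet normal -0.813 -0.579 0.054
outer loop
vertex -3.595 -3.323 1.052
vertex -3.281 -3.673 2.027
vertex -3.911 -2.796 1.944
endloop
endfacet
facet normal -0.942 0.004 -0.336
outer loop
vertex -3.595 -3.323 1.052
vertex -3.911 -2.796 1.944
vertex -3.597 -2.24 1.07
endloop
endfacet
facet normal -0.479 0.014 -0.878
outer loop
vertex -3.595 -3.323 1.052
vertex -3.597 -2.24 1.07
vertex -2.772 -2.773 0.612
endloop
endfacet
facet normal -0.063 -0.564 -0.823
outer loop
vertex -3.595 -3.323 1.052
vertex -2.772 -2.773 0.612
vertex -2.577 -3.659 1.204
endloop
endfacet
facet normal 0.272 -0.938 0.217
outer loop
vertex -3.281 -3.673 2.027
vertex -2.577 -3.659 1.204
vertex -2.263 -3.34 2.19
endloop
endfacet
facet normal -0.607 -0.369 0.704
outer loop
vertex -3.911 -2.796 1.944
vertex -3.281 -3.673 2.027
vertex -3.088 -2.807 2.648
endloop
endfacet
facet normal -0.815 0.575 0.073
outer loop
vertex -3.597 -2.24 1.07
vertex -3.911 -2.796 1.944
vertex -3.283 -1.921 2.056
endloop
endfacet
facet normal -0.065 0.591 -0.804
outer loop
vertex -2.772 -2.773 0.612
vertex -3.597 -2.24 1.07
vertex -2.579 -1.907 1.233
endloop
endfacet
facet normal 0.608 -0.344 -0.716
outer loop
vertex -2.577 -3.659 1.204
vertex -2.772 -2.773 0.612
vertex -1.949 -2.784 1.316
endloop
endfacet

endsolid


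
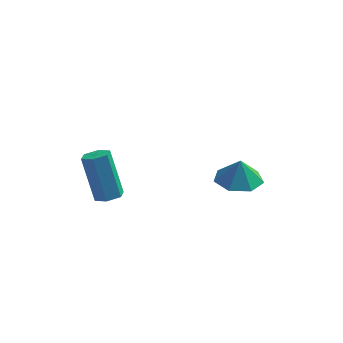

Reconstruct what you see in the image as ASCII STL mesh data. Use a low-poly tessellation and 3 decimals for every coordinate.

solid 
facet normal 0.289 -0.224 -0.931
outer loop
vertex -0.335 -1.478 -1.973
vertex -0.826 -1.834 -2.04
vertex -0.854 -1.243 -2.191
endloop
endfacet
facet normal 0.439 0.895 -0.080
outer loop
vertex -0.335 -1.478 -1.973
vertex -0.854 -1.243 -2.191
vertex -0.962 -0.991 0.047
endloop
endfacet
facet normal 0.439 0.895 -0.080
outer loop
vertex -0.962 -0.991 0.047
vertex -0.854 -1.243 -2.191
vertex -1.481 -0.756 -0.171
endloop
endfacet
facet normal -0.289 0.225 0.931
outer loop
vertex -0.962 -0.991 0.047
vertex -1.481 -0.756 -0.171
vertex -1.454 -1.346 -0.02
endloop
endfacet
facet normal 0.289 -0.224 -0.931
outer loop
vertex -0.854 -1.243 -2.191
vertex -0.826 -1.834 -2.04
vertex -1.345 -1.598 -2.258
endloop
endfacet
facet normal -0.517 0.781 -0.349
outer loop
vertex -0.854 -1.243 -2.191
vertex -1.345 -1.598 -2.258
vertex -1.481 -0.756 -0.171
endloop
endfacet
facet normal -0.517 0.782 -0.349
outer loop
vertex -1.481 -0.756 -0.171
vertex -1.345 -1.598 -2.258
vertex -1.973 -1.111 -0.238
endloop
endfacet
facet normal -0.289 0.225 0.931
outer loop
vertex -1.481 -0.756 -0.171
vertex -1.973 -1.111 -0.238
vertex -1.454 -1.346 -0.02
endloop
endfacet
facet normal 0.289 -0.225 -0.931
outer loop
vertex -1.345 -1.598 -2.258
vertex -0.826 -1.834 -2.04
vertex -1.318 -2.189 -2.107
endloop
endfacet
facet normal -0.956 -0.113 -0.270
outer loop
vertex -1.345 -1.598 -2.258
vertex -1.318 -2.189 -2.107
vertex -1.973 -1.111 -0.238
endloop
endfacet
facet normal -0.956 -0.114 -0.269
outer loop
vertex -1.973 -1.111 -0.238
vertex -1.318 -2.189 -2.107
vertex -1.945 -1.702 -0.087
endloop
endfacet
facet normal -0.289 0.224 0.931
outer loop
vertex -1.973 -1.111 -0.238
vertex -1.945 -1.702 -0.087
vertex -1.454 -1.346 -0.02
endloop
endfacet
facet normal 0.289 -0.225 -0.931
outer loop
vertex -1.318 -2.189 -2.107
vertex -0.826 -1.834 -2.04
vertex -0.799 -2.424 -1.889
endloop
endfacet
facet normal -0.439 -0.895 0.080
outer loop
vertex -1.318 -2.189 -2.107
vertex -0.799 -2.424 -1.889
vertex -1.945 -1.702 -0.087
endloop
endfacet
facet normal -0.439 -0.895 0.080
outer loop
vertex -1.945 -1.702 -0.087
vertex -0.799 -2.424 -1.889
vertex -1.426 -1.937 0.131
endloop
endfacet
facet normal -0.289 0.224 0.931
outer loop
vertex -1.945 -1.702 -0.087
vertex -1.426 -1.937 0.131
vertex -1.454 -1.346 -0.02
endloop
endfacet
facet normal 0.289 -0.225 -0.931
outer loop
vertex -0.799 -2.424 -1.889
vertex -0.826 -1.834 -2.04
vertex -0.307 -2.069 -1.822
endloop
endfacet
facet normal 0.517 -0.782 0.349
outer loop
vertex -0.799 -2.424 -1.889
vertex -0.307 -2.069 -1.822
vertex -1.426 -1.937 0.131
endloop
endfacet
facet normal 0.517 -0.781 0.349
outer loop
vertex -1.426 -1.937 0.131
vertex -0.307 -2.069 -1.822
vertex -0.935 -1.582 0.198
endloop
endfacet
facet normal -0.289 0.224 0.931
outer loop
vertex -1.426 -1.937 0.131
vertex -0.935 -1.582 0.198
vertex -1.454 -1.346 -0.02
endloop
endfacet
facet normal 0.289 -0.224 -0.931
outer loop
vertex -0.307 -2.069 -1.822
vertex -0.826 -1.834 -2.04
vertex -0.335 -1.478 -1.973
endloop
endfacet
facet normal 0.956 0.114 0.270
outer loop
vertex -0.307 -2.069 -1.822
vertex -0.335 -1.478 -1.973
vertex -0.935 -1.582 0.198
endloop
endfacet
facet normal 0.956 0.113 0.270
outer loop
vertex -0.935 -1.582 0.198
vertex -0.335 -1.478 -1.973
vertex -0.962 -0.991 0.047
endloop
endfacet
facet normal -0.289 0.225 0.931
outer loop
vertex -0.935 -1.582 0.198
vertex -0.962 -0.991 0.047
vertex -1.454 -1.346 -0.02
endloop
endfacet
facet normal -0.063 0.011 -0.998
outer loop
vertex 4.133 2.416 -4.2
vertex 3.473 3.257 -4.149
vertex 4.541 3.25 -4.216
endloop
endfacet
facet normal 0.734 -0.348 0.584
outer loop
vertex 4.133 2.416 -4.2
vertex 4.541 3.25 -4.216
vertex 3.547 3.243 -2.971
endloop
endfacet
facet normal -0.063 0.012 -0.998
outer loop
vertex 4.541 3.25 -4.216
vertex 3.473 3.257 -4.149
vertex 4.145 4.089 -4.181
endloop
endfacet
facet normal 0.738 0.324 0.591
outer loop
vertex 4.541 3.25 -4.216
vertex 4.145 4.089 -4.181
vertex 3.547 3.243 -2.971
endloop
endfacet
facet normal -0.062 0.012 -0.998
outer loop
vertex 4.145 4.089 -4.181
vertex 3.473 3.257 -4.149
vertex 3.242 4.301 -4.122
endloop
endfacet
facet normal 0.216 0.747 0.629
outer loop
vertex 4.145 4.089 -4.181
vertex 3.242 4.301 -4.122
vertex 3.547 3.243 -2.971
endloop
endfacet
facet normal -0.063 0.012 -0.998
outer loop
vertex 3.242 4.301 -4.122
vertex 3.473 3.257 -4.149
vertex 2.514 3.727 -4.083
endloop
endfacet
facet normal -0.438 0.601 0.669
outer loop
vertex 3.242 4.301 -4.122
vertex 2.514 3.727 -4.083
vertex 3.547 3.243 -2.971
endloop
endfacet
facet normal -0.063 0.012 -0.998
outer loop
vertex 2.514 3.727 -4.083
vertex 3.473 3.257 -4.149
vertex 2.508 2.799 -4.094
endloop
endfacet
facet normal -0.733 -0.003 0.680
outer loop
vertex 2.514 3.727 -4.083
vertex 2.508 2.799 -4.094
vertex 3.547 3.243 -2.971
endloop
endfacet
facet normal -0.062 0.012 -0.998
outer loop
vertex 2.508 2.799 -4.094
vertex 3.473 3.257 -4.149
vertex 3.228 2.215 -4.146
endloop
endfacet
facet normal -0.447 -0.610 0.655
outer loop
vertex 2.508 2.799 -4.094
vertex 3.228 2.215 -4.146
vertex 3.547 3.243 -2.971
endloop
endfacet
facet normal -0.062 0.012 -0.998
outer loop
vertex 3.228 2.215 -4.146
vertex 3.473 3.257 -4.149
vertex 4.133 2.416 -4.2
endloop
endfacet
facet normal 0.206 -0.764 0.612
outer loop
vertex 3.228 2.215 -4.146
vertex 4.133 2.416 -4.2
vertex 3.547 3.243 -2.971
endloop
endfacet

endsolid


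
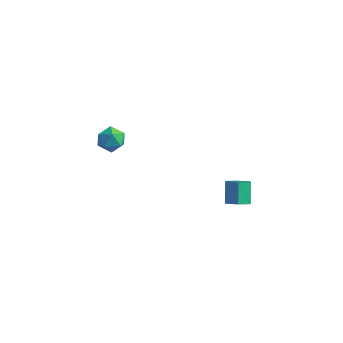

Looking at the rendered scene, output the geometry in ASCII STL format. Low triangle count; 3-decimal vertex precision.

solid 
facet normal 0.321 -0.594 -0.738
outer loop
vertex 4.405 -2.035 -1.112
vertex 4.096 -1.506 -1.672
vertex 4.877 -1.418 -1.403
endloop
endfacet
facet normal 0.757 -0.307 0.577
outer loop
vertex 4.405 -2.035 -1.112
vertex 4.877 -1.418 -1.403
vertex 3.932 -1.163 -0.028
endloop
endfacet
facet normal 0.757 -0.306 0.577
outer loop
vertex 3.932 -1.163 -0.028
vertex 4.877 -1.418 -1.403
vertex 4.404 -0.545 -0.319
endloop
endfacet
facet normal -0.322 0.593 0.738
outer loop
vertex 3.932 -1.163 -0.028
vertex 4.404 -0.545 -0.319
vertex 3.624 -0.634 -0.588
endloop
endfacet
facet normal 0.321 -0.594 -0.738
outer loop
vertex 4.877 -1.418 -1.403
vertex 4.096 -1.506 -1.672
vertex 4.568 -0.889 -1.963
endloop
endfacet
facet normal 0.871 0.492 -0.016
outer loop
vertex 4.877 -1.418 -1.403
vertex 4.568 -0.889 -1.963
vertex 4.404 -0.545 -0.319
endloop
endfacet
facet normal 0.871 0.492 -0.016
outer loop
vertex 4.404 -0.545 -0.319
vertex 4.568 -0.889 -1.963
vertex 4.095 -0.016 -0.879
endloop
endfacet
facet normal -0.322 0.593 0.738
outer loop
vertex 4.404 -0.545 -0.319
vertex 4.095 -0.016 -0.879
vertex 3.624 -0.634 -0.588
endloop
endfacet
facet normal 0.321 -0.594 -0.738
outer loop
vertex 4.568 -0.889 -1.963
vertex 4.096 -1.506 -1.672
vertex 3.788 -0.977 -2.232
endloop
endfacet
facet normal 0.114 0.798 -0.592
outer loop
vertex 4.568 -0.889 -1.963
vertex 3.788 -0.977 -2.232
vertex 4.095 -0.016 -0.879
endloop
endfacet
facet normal 0.113 0.798 -0.592
outer loop
vertex 4.095 -0.016 -0.879
vertex 3.788 -0.977 -2.232
vertex 3.315 -0.105 -1.148
endloop
endfacet
facet normal -0.322 0.593 0.738
outer loop
vertex 4.095 -0.016 -0.879
vertex 3.315 -0.105 -1.148
vertex 3.624 -0.634 -0.588
endloop
endfacet
facet normal 0.322 -0.593 -0.738
outer loop
vertex 3.788 -0.977 -2.232
vertex 4.096 -1.506 -1.672
vertex 3.316 -1.595 -1.941
endloop
endfacet
facet normal -0.757 0.307 -0.577
outer loop
vertex 3.788 -0.977 -2.232
vertex 3.316 -1.595 -1.941
vertex 3.315 -0.105 -1.148
endloop
endfacet
facet normal -0.757 0.307 -0.577
outer loop
vertex 3.315 -0.105 -1.148
vertex 3.316 -1.595 -1.941
vertex 2.843 -0.722 -0.857
endloop
endfacet
facet normal -0.321 0.594 0.738
outer loop
vertex 3.315 -0.105 -1.148
vertex 2.843 -0.722 -0.857
vertex 3.624 -0.634 -0.588
endloop
endfacet
facet normal 0.322 -0.593 -0.738
outer loop
vertex 3.316 -1.595 -1.941
vertex 4.096 -1.506 -1.672
vertex 3.625 -2.124 -1.381
endloop
endfacet
facet normal -0.871 -0.492 0.016
outer loop
vertex 3.316 -1.595 -1.941
vertex 3.625 -2.124 -1.381
vertex 2.843 -0.722 -0.857
endloop
endfacet
facet normal -0.871 -0.492 0.016
outer loop
vertex 2.843 -0.722 -0.857
vertex 3.625 -2.124 -1.381
vertex 3.152 -1.251 -0.297
endloop
endfacet
facet normal -0.321 0.594 0.738
outer loop
vertex 2.843 -0.722 -0.857
vertex 3.152 -1.251 -0.297
vertex 3.624 -0.634 -0.588
endloop
endfacet
facet normal 0.322 -0.593 -0.738
outer loop
vertex 3.625 -2.124 -1.381
vertex 4.096 -1.506 -1.672
vertex 4.405 -2.035 -1.112
endloop
endfacet
facet normal -0.113 -0.797 0.593
outer loop
vertex 3.625 -2.124 -1.381
vertex 4.405 -2.035 -1.112
vertex 3.152 -1.251 -0.297
endloop
endfacet
facet normal -0.114 -0.798 0.592
outer loop
vertex 3.152 -1.251 -0.297
vertex 4.405 -2.035 -1.112
vertex 3.932 -1.163 -0.028
endloop
endfacet
facet normal -0.321 0.594 0.738
outer loop
vertex 3.152 -1.251 -0.297
vertex 3.932 -1.163 -0.028
vertex 3.624 -0.634 -0.588
endloop
endfacet
facet normal -0.820 0.162 0.549
outer loop
vertex -4.767 -1.859 0.949
vertex -4.527 -2.576 1.519
vertex -4.226 -1.699 1.71
endloop
endfacet
facet normal -0.587 0.768 0.256
outer loop
vertex -4.767 -1.859 0.949
vertex -4.226 -1.699 1.71
vertex -4.026 -1.273 0.889
endloop
endfacet
facet normal -0.575 0.681 -0.453
outer loop
vertex -4.767 -1.859 0.949
vertex -4.026 -1.273 0.889
vertex -4.202 -1.887 0.19
endloop
endfacet
facet normal -0.802 0.020 -0.597
outer loop
vertex -4.767 -1.859 0.949
vertex -4.202 -1.887 0.19
vertex -4.512 -2.692 0.579
endloop
endfacet
facet normal -0.953 -0.302 0.022
outer loop
vertex -4.767 -1.859 0.949
vertex -4.512 -2.692 0.579
vertex -4.527 -2.576 1.519
endloop
endfacet
facet normal 0.084 0.876 0.475
outer loop
vertex -4.026 -1.273 0.889
vertex -4.226 -1.699 1.71
vertex -3.328 -1.628 1.421
endloop
endfacet
facet normal -0.294 -0.106 0.950
outer loop
vertex -4.226 -1.699 1.71
vertex -4.527 -2.576 1.519
vertex -3.638 -2.433 1.81
endloop
endfacet
facet normal -0.509 -0.855 0.097
outer loop
vertex -4.527 -2.576 1.519
vertex -4.512 -2.692 0.579
vertex -3.814 -3.047 1.111
endloop
endfacet
facet normal -0.265 -0.335 -0.904
outer loop
vertex -4.512 -2.692 0.579
vertex -4.202 -1.887 0.19
vertex -3.614 -2.621 0.29
endloop
endfacet
facet normal 0.101 0.735 -0.671
outer loop
vertex -4.202 -1.887 0.19
vertex -4.026 -1.273 0.889
vertex -3.313 -1.744 0.481
endloop
endfacet
facet normal 0.802 -0.020 0.597
outer loop
vertex -3.073 -2.461 1.051
vertex -3.328 -1.628 1.421
vertex -3.638 -2.433 1.81
endloop
endfacet
facet normal 0.575 -0.681 0.453
outer loop
vertex -3.073 -2.461 1.051
vertex -3.638 -2.433 1.81
vertex -3.814 -3.047 1.111
endloop
endfacet
facet normal 0.587 -0.768 -0.256
outer loop
vertex -3.073 -2.461 1.051
vertex -3.814 -3.047 1.111
vertex -3.614 -2.621 0.29
endloop
endfacet
facet normal 0.820 -0.162 -0.549
outer loop
vertex -3.073 -2.461 1.051
vertex -3.614 -2.621 0.29
vertex -3.313 -1.744 0.481
endloop
endfacet
facet normal 0.953 0.302 -0.022
outer loop
vertex -3.073 -2.461 1.051
vertex -3.313 -1.744 0.481
vertex -3.328 -1.628 1.421
endloop
endfacet
facet normal 0.265 0.335 0.904
outer loop
vertex -3.638 -2.433 1.81
vertex -3.328 -1.628 1.421
vertex -4.226 -1.699 1.71
endloop
endfacet
facet normal -0.101 -0.735 0.671
outer loop
vertex -3.814 -3.047 1.111
vertex -3.638 -2.433 1.81
vertex -4.527 -2.576 1.519
endloop
endfacet
facet normal -0.084 -0.876 -0.475
outer loop
vertex -3.614 -2.621 0.29
vertex -3.814 -3.047 1.111
vertex -4.512 -2.692 0.579
endloop
endfacet
facet normal 0.294 0.106 -0.950
outer loop
vertex -3.313 -1.744 0.481
vertex -3.614 -2.621 0.29
vertex -4.202 -1.887 0.19
endloop
endfacet
facet normal 0.509 0.855 -0.097
outer loop
vertex -3.328 -1.628 1.421
vertex -3.313 -1.744 0.481
vertex -4.026 -1.273 0.889
endloop
endfacet

endsolid


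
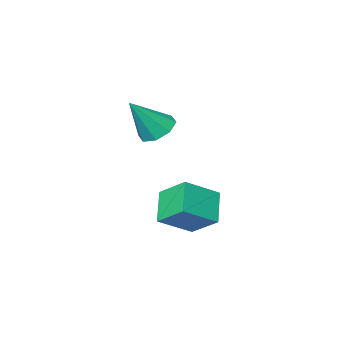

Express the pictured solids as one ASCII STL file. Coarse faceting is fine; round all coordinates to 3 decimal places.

solid 
facet normal -0.860 0.098 -0.501
outer loop
vertex -4.165 2.884 -1.943
vertex -3.405 3.934 -3.043
vertex -3.749 1.565 -2.914
endloop
endfacet
facet normal -0.447 -0.617 0.647
outer loop
vertex -2.175 1.386 -1.997
vertex -4.165 2.884 -1.943
vertex -3.749 1.565 -2.914
endloop
endfacet
facet normal -0.860 0.097 -0.502
outer loop
vertex -3.749 1.565 -2.914
vertex -3.405 3.934 -3.043
vertex -2.988 2.614 -4.014
endloop
endfacet
facet normal 0.246 -0.781 -0.574
outer loop
vertex -2.988 2.614 -4.014
vertex -2.175 1.386 -1.997
vertex -3.749 1.565 -2.914
endloop
endfacet
facet normal -0.246 0.780 0.575
outer loop
vertex -4.165 2.884 -1.943
vertex -1.831 3.755 -2.126
vertex -3.405 3.934 -3.043
endloop
endfacet
facet normal -0.447 -0.617 0.647
outer loop
vertex -2.592 2.706 -1.026
vertex -4.165 2.884 -1.943
vertex -2.175 1.386 -1.997
endloop
endfacet
facet normal -0.246 0.781 0.574
outer loop
vertex -2.592 2.706 -1.026
vertex -1.831 3.755 -2.126
vertex -4.165 2.884 -1.943
endloop
endfacet
facet normal 0.447 0.617 -0.647
outer loop
vertex -3.405 3.934 -3.043
vertex -1.831 3.755 -2.126
vertex -2.988 2.614 -4.014
endloop
endfacet
facet normal 0.247 -0.780 -0.575
outer loop
vertex -1.415 2.436 -3.097
vertex -2.175 1.386 -1.997
vertex -2.988 2.614 -4.014
endloop
endfacet
facet normal 0.447 0.617 -0.647
outer loop
vertex -2.988 2.614 -4.014
vertex -1.831 3.755 -2.126
vertex -1.415 2.436 -3.097
endloop
endfacet
facet normal 0.860 -0.097 0.501
outer loop
vertex -1.415 2.436 -3.097
vertex -2.592 2.706 -1.026
vertex -2.175 1.386 -1.997
endloop
endfacet
facet normal 0.860 -0.098 0.501
outer loop
vertex -1.831 3.755 -2.126
vertex -2.592 2.706 -1.026
vertex -1.415 2.436 -3.097
endloop
endfacet
facet normal -0.602 0.071 -0.795
outer loop
vertex -2.14 -0.205 0.734
vertex -2.692 0.394 1.205
vertex -1.942 0.481 0.645
endloop
endfacet
facet normal 0.923 -0.298 -0.244
outer loop
vertex -2.14 -0.205 0.734
vertex -1.942 0.481 0.645
vertex -1.428 0.246 2.875
endloop
endfacet
facet normal -0.602 0.070 -0.795
outer loop
vertex -1.942 0.481 0.645
vertex -2.692 0.394 1.205
vertex -2.183 1.116 0.883
endloop
endfacet
facet normal 0.900 0.403 -0.165
outer loop
vertex -1.942 0.481 0.645
vertex -2.183 1.116 0.883
vertex -1.428 0.246 2.875
endloop
endfacet
facet normal -0.602 0.070 -0.795
outer loop
vertex -2.183 1.116 0.883
vertex -2.692 0.394 1.205
vertex -2.722 1.327 1.31
endloop
endfacet
facet normal 0.484 0.854 0.189
outer loop
vertex -2.183 1.116 0.883
vertex -2.722 1.327 1.31
vertex -1.428 0.246 2.875
endloop
endfacet
facet normal -0.601 0.070 -0.796
outer loop
vertex -2.722 1.327 1.31
vertex -2.692 0.394 1.205
vertex -3.244 0.992 1.675
endloop
endfacet
facet normal -0.079 0.788 0.610
outer loop
vertex -2.722 1.327 1.31
vertex -3.244 0.992 1.675
vertex -1.428 0.246 2.875
endloop
endfacet
facet normal -0.602 0.069 -0.795
outer loop
vertex -3.244 0.992 1.675
vertex -2.692 0.394 1.205
vertex -3.442 0.306 1.765
endloop
endfacet
facet normal -0.462 0.245 0.852
outer loop
vertex -3.244 0.992 1.675
vertex -3.442 0.306 1.765
vertex -1.428 0.246 2.875
endloop
endfacet
facet normal -0.602 0.071 -0.795
outer loop
vertex -3.442 0.306 1.765
vertex -2.692 0.394 1.205
vertex -3.201 -0.328 1.526
endloop
endfacet
facet normal -0.439 -0.458 0.773
outer loop
vertex -3.442 0.306 1.765
vertex -3.201 -0.328 1.526
vertex -1.428 0.246 2.875
endloop
endfacet
facet normal -0.601 0.070 -0.796
outer loop
vertex -3.201 -0.328 1.526
vertex -2.692 0.394 1.205
vertex -2.662 -0.54 1.1
endloop
endfacet
facet normal -0.025 -0.907 0.419
outer loop
vertex -3.201 -0.328 1.526
vertex -2.662 -0.54 1.1
vertex -1.428 0.246 2.875
endloop
endfacet
facet normal -0.602 0.070 -0.795
outer loop
vertex -2.662 -0.54 1.1
vertex -2.692 0.394 1.205
vertex -2.14 -0.205 0.734
endloop
endfacet
facet normal 0.539 -0.842 -0.002
outer loop
vertex -2.662 -0.54 1.1
vertex -2.14 -0.205 0.734
vertex -1.428 0.246 2.875
endloop
endfacet

endsolid


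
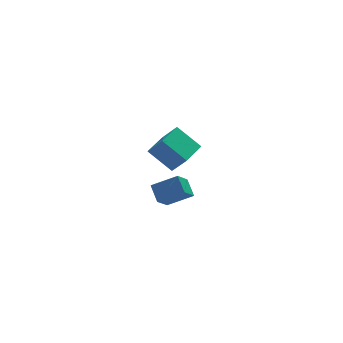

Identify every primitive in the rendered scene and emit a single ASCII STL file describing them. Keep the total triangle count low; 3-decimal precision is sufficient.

solid 
facet normal -0.432 0.460 -0.776
outer loop
vertex 0.978 3.262 -3.066
vertex 2.307 4.659 -2.978
vertex 2.144 2.234 -4.325
endloop
endfacet
facet normal -0.688 -0.724 -0.046
outer loop
vertex 2.813 1.521 -3.122
vertex 0.978 3.262 -3.066
vertex 2.144 2.234 -4.325
endloop
endfacet
facet normal -0.432 0.460 -0.776
outer loop
vertex 2.144 2.234 -4.325
vertex 2.307 4.659 -2.978
vertex 3.472 3.631 -4.236
endloop
endfacet
facet normal 0.583 -0.514 -0.629
outer loop
vertex 3.472 3.631 -4.236
vertex 2.813 1.521 -3.122
vertex 2.144 2.234 -4.325
endloop
endfacet
facet normal -0.583 0.515 0.629
outer loop
vertex 0.978 3.262 -3.066
vertex 2.976 3.946 -1.775
vertex 2.307 4.659 -2.978
endloop
endfacet
facet normal -0.688 -0.724 -0.046
outer loop
vertex 1.648 2.549 -1.864
vertex 0.978 3.262 -3.066
vertex 2.813 1.521 -3.122
endloop
endfacet
facet normal -0.583 0.514 0.630
outer loop
vertex 1.648 2.549 -1.864
vertex 2.976 3.946 -1.775
vertex 0.978 3.262 -3.066
endloop
endfacet
facet normal 0.688 0.724 0.046
outer loop
vertex 2.307 4.659 -2.978
vertex 2.976 3.946 -1.775
vertex 3.472 3.631 -4.236
endloop
endfacet
facet normal 0.582 -0.514 -0.630
outer loop
vertex 4.142 2.918 -3.034
vertex 2.813 1.521 -3.122
vertex 3.472 3.631 -4.236
endloop
endfacet
facet normal 0.688 0.724 0.046
outer loop
vertex 3.472 3.631 -4.236
vertex 2.976 3.946 -1.775
vertex 4.142 2.918 -3.034
endloop
endfacet
facet normal 0.432 -0.460 0.776
outer loop
vertex 4.142 2.918 -3.034
vertex 1.648 2.549 -1.864
vertex 2.813 1.521 -3.122
endloop
endfacet
facet normal 0.432 -0.460 0.776
outer loop
vertex 2.976 3.946 -1.775
vertex 1.648 2.549 -1.864
vertex 4.142 2.918 -3.034
endloop
endfacet
facet normal -0.543 -0.523 0.657
outer loop
vertex 0.705 -4.827 -1.164
vertex 0.622 -3.858 -0.461
vertex -0.684 -4.375 -1.952
endloop
endfacet
facet normal 0.069 -0.808 -0.585
outer loop
vertex 0.098 -3.622 -2.899
vertex 0.705 -4.827 -1.164
vertex -0.684 -4.375 -1.952
endloop
endfacet
facet normal -0.544 -0.522 0.657
outer loop
vertex -0.684 -4.375 -1.952
vertex 0.622 -3.858 -0.461
vertex -0.767 -3.405 -1.25
endloop
endfacet
facet normal -0.837 0.272 -0.475
outer loop
vertex -0.767 -3.405 -1.25
vertex 0.098 -3.622 -2.899
vertex -0.684 -4.375 -1.952
endloop
endfacet
facet normal 0.837 -0.273 0.474
outer loop
vertex 0.705 -4.827 -1.164
vertex 1.404 -3.105 -1.408
vertex 0.622 -3.858 -0.461
endloop
endfacet
facet normal 0.069 -0.808 -0.585
outer loop
vertex 1.487 -4.075 -2.11
vertex 0.705 -4.827 -1.164
vertex 0.098 -3.622 -2.899
endloop
endfacet
facet normal 0.837 -0.272 0.475
outer loop
vertex 1.487 -4.075 -2.11
vertex 1.404 -3.105 -1.408
vertex 0.705 -4.827 -1.164
endloop
endfacet
facet normal -0.069 0.808 0.585
outer loop
vertex 0.622 -3.858 -0.461
vertex 1.404 -3.105 -1.408
vertex -0.767 -3.405 -1.25
endloop
endfacet
facet normal -0.837 0.273 -0.475
outer loop
vertex 0.015 -2.653 -2.196
vertex 0.098 -3.622 -2.899
vertex -0.767 -3.405 -1.25
endloop
endfacet
facet normal -0.069 0.808 0.585
outer loop
vertex -0.767 -3.405 -1.25
vertex 1.404 -3.105 -1.408
vertex 0.015 -2.653 -2.196
endloop
endfacet
facet normal 0.544 0.523 -0.657
outer loop
vertex 0.015 -2.653 -2.196
vertex 1.487 -4.075 -2.11
vertex 0.098 -3.622 -2.899
endloop
endfacet
facet normal 0.543 0.522 -0.658
outer loop
vertex 1.404 -3.105 -1.408
vertex 1.487 -4.075 -2.11
vertex 0.015 -2.653 -2.196
endloop
endfacet

endsolid


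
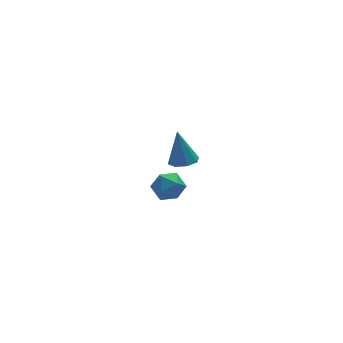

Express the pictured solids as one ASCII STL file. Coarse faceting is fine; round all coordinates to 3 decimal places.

solid 
facet normal 0.057 0.584 0.810
outer loop
vertex -1.35 0.63 -2.318
vertex -1.546 0.044 -1.882
vertex -0.816 0.178 -2.03
endloop
endfacet
facet normal 0.513 0.802 0.307
outer loop
vertex -1.35 0.63 -2.318
vertex -0.816 0.178 -2.03
vertex -0.763 0.418 -2.746
endloop
endfacet
facet normal 0.138 0.950 -0.281
outer loop
vertex -1.35 0.63 -2.318
vertex -0.763 0.418 -2.746
vertex -1.46 0.432 -3.04
endloop
endfacet
facet normal -0.550 0.823 -0.142
outer loop
vertex -1.35 0.63 -2.318
vertex -1.46 0.432 -3.04
vertex -1.944 0.2 -2.507
endloop
endfacet
facet normal -0.601 0.597 0.532
outer loop
vertex -1.35 0.63 -2.318
vertex -1.944 0.2 -2.507
vertex -1.546 0.044 -1.882
endloop
endfacet
facet normal 0.953 0.260 0.158
outer loop
vertex -0.763 0.418 -2.746
vertex -0.816 0.178 -2.03
vertex -0.596 -0.3 -2.573
endloop
endfacet
facet normal 0.214 -0.093 0.972
outer loop
vertex -0.816 0.178 -2.03
vertex -1.546 0.044 -1.882
vertex -1.08 -0.532 -2.04
endloop
endfacet
facet normal -0.849 -0.072 0.523
outer loop
vertex -1.546 0.044 -1.882
vertex -1.944 0.2 -2.507
vertex -1.777 -0.518 -2.334
endloop
endfacet
facet normal -0.768 0.294 -0.569
outer loop
vertex -1.944 0.2 -2.507
vertex -1.46 0.432 -3.04
vertex -1.724 -0.278 -3.05
endloop
endfacet
facet normal 0.346 0.498 -0.796
outer loop
vertex -1.46 0.432 -3.04
vertex -0.763 0.418 -2.746
vertex -0.994 -0.144 -3.198
endloop
endfacet
facet normal 0.550 -0.823 0.142
outer loop
vertex -1.19 -0.73 -2.762
vertex -0.596 -0.3 -2.573
vertex -1.08 -0.532 -2.04
endloop
endfacet
facet normal -0.138 -0.950 0.281
outer loop
vertex -1.19 -0.73 -2.762
vertex -1.08 -0.532 -2.04
vertex -1.777 -0.518 -2.334
endloop
endfacet
facet normal -0.513 -0.802 -0.307
outer loop
vertex -1.19 -0.73 -2.762
vertex -1.777 -0.518 -2.334
vertex -1.724 -0.278 -3.05
endloop
endfacet
facet normal -0.057 -0.584 -0.810
outer loop
vertex -1.19 -0.73 -2.762
vertex -1.724 -0.278 -3.05
vertex -0.994 -0.144 -3.198
endloop
endfacet
facet normal 0.601 -0.597 -0.532
outer loop
vertex -1.19 -0.73 -2.762
vertex -0.994 -0.144 -3.198
vertex -0.596 -0.3 -2.573
endloop
endfacet
facet normal 0.768 -0.294 0.569
outer loop
vertex -1.08 -0.532 -2.04
vertex -0.596 -0.3 -2.573
vertex -0.816 0.178 -2.03
endloop
endfacet
facet normal -0.346 -0.498 0.796
outer loop
vertex -1.777 -0.518 -2.334
vertex -1.08 -0.532 -2.04
vertex -1.546 0.044 -1.882
endloop
endfacet
facet normal -0.953 -0.260 -0.158
outer loop
vertex -1.724 -0.278 -3.05
vertex -1.777 -0.518 -2.334
vertex -1.944 0.2 -2.507
endloop
endfacet
facet normal -0.214 0.093 -0.972
outer loop
vertex -0.994 -0.144 -3.198
vertex -1.724 -0.278 -3.05
vertex -1.46 0.432 -3.04
endloop
endfacet
facet normal 0.849 0.072 -0.523
outer loop
vertex -0.596 -0.3 -2.573
vertex -0.994 -0.144 -3.198
vertex -0.763 0.418 -2.746
endloop
endfacet
facet normal 0.043 -0.290 -0.956
outer loop
vertex -1.563 -2.87 1.74
vertex -2.048 -3.213 1.822
vertex -1.954 -2.645 1.654
endloop
endfacet
facet normal 0.474 0.872 0.127
outer loop
vertex -1.563 -2.87 1.74
vertex -1.954 -2.645 1.654
vertex -2.112 -2.787 3.218
endloop
endfacet
facet normal 0.044 -0.290 -0.956
outer loop
vertex -1.954 -2.645 1.654
vertex -2.048 -3.213 1.822
vertex -2.4 -2.752 1.666
endloop
endfacet
facet normal -0.231 0.971 0.065
outer loop
vertex -1.954 -2.645 1.654
vertex -2.4 -2.752 1.666
vertex -2.112 -2.787 3.218
endloop
endfacet
facet normal 0.043 -0.290 -0.956
outer loop
vertex -2.4 -2.752 1.666
vertex -2.048 -3.213 1.822
vertex -2.64 -3.13 1.77
endloop
endfacet
facet normal -0.812 0.560 0.163
outer loop
vertex -2.4 -2.752 1.666
vertex -2.64 -3.13 1.77
vertex -2.112 -2.787 3.218
endloop
endfacet
facet normal 0.043 -0.292 -0.955
outer loop
vertex -2.64 -3.13 1.77
vertex -2.048 -3.213 1.822
vertex -2.534 -3.556 1.905
endloop
endfacet
facet normal -0.924 -0.115 0.364
outer loop
vertex -2.64 -3.13 1.77
vertex -2.534 -3.556 1.905
vertex -2.112 -2.787 3.218
endloop
endfacet
facet normal 0.042 -0.291 -0.956
outer loop
vertex -2.534 -3.556 1.905
vertex -2.048 -3.213 1.822
vertex -2.143 -3.781 1.991
endloop
endfacet
facet normal -0.504 -0.665 0.551
outer loop
vertex -2.534 -3.556 1.905
vertex -2.143 -3.781 1.991
vertex -2.112 -2.787 3.218
endloop
endfacet
facet normal 0.045 -0.292 -0.955
outer loop
vertex -2.143 -3.781 1.991
vertex -2.048 -3.213 1.822
vertex -1.697 -3.673 1.979
endloop
endfacet
facet normal 0.201 -0.764 0.613
outer loop
vertex -2.143 -3.781 1.991
vertex -1.697 -3.673 1.979
vertex -2.112 -2.787 3.218
endloop
endfacet
facet normal 0.043 -0.293 -0.955
outer loop
vertex -1.697 -3.673 1.979
vertex -2.048 -3.213 1.822
vertex -1.456 -3.296 1.874
endloop
endfacet
facet normal 0.780 -0.355 0.515
outer loop
vertex -1.697 -3.673 1.979
vertex -1.456 -3.296 1.874
vertex -2.112 -2.787 3.218
endloop
endfacet
facet normal 0.043 -0.290 -0.956
outer loop
vertex -1.456 -3.296 1.874
vertex -2.048 -3.213 1.822
vertex -1.563 -2.87 1.74
endloop
endfacet
facet normal 0.893 0.323 0.314
outer loop
vertex -1.456 -3.296 1.874
vertex -1.563 -2.87 1.74
vertex -2.112 -2.787 3.218
endloop
endfacet

endsolid


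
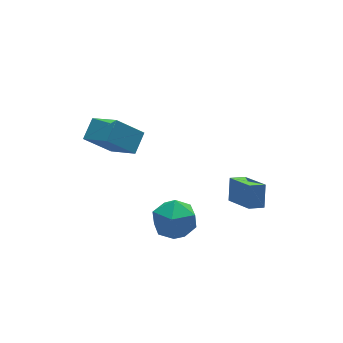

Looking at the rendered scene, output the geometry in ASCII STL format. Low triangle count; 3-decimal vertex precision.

solid 
facet normal -0.695 0.210 0.688
outer loop
vertex -2.144 2.78 1.495
vertex -1.343 3.482 2.09
vertex -2.706 4.288 0.468
endloop
endfacet
facet normal -0.656 -0.576 -0.487
outer loop
vertex -1.477 3.918 -0.75
vertex -2.144 2.78 1.495
vertex -2.706 4.288 0.468
endloop
endfacet
facet normal -0.695 0.209 0.688
outer loop
vertex -2.706 4.288 0.468
vertex -1.343 3.482 2.09
vertex -1.906 4.991 1.063
endloop
endfacet
facet normal -0.295 0.790 -0.537
outer loop
vertex -1.906 4.991 1.063
vertex -1.477 3.918 -0.75
vertex -2.706 4.288 0.468
endloop
endfacet
facet normal 0.294 -0.791 0.537
outer loop
vertex -2.144 2.78 1.495
vertex -0.114 3.112 0.872
vertex -1.343 3.482 2.09
endloop
endfacet
facet normal -0.656 -0.576 -0.487
outer loop
vertex -0.914 2.409 0.277
vertex -2.144 2.78 1.495
vertex -1.477 3.918 -0.75
endloop
endfacet
facet normal 0.294 -0.790 0.538
outer loop
vertex -0.914 2.409 0.277
vertex -0.114 3.112 0.872
vertex -2.144 2.78 1.495
endloop
endfacet
facet normal 0.656 0.576 0.487
outer loop
vertex -1.343 3.482 2.09
vertex -0.114 3.112 0.872
vertex -1.906 4.991 1.063
endloop
endfacet
facet normal -0.294 0.791 -0.537
outer loop
vertex -0.676 4.62 -0.155
vertex -1.477 3.918 -0.75
vertex -1.906 4.991 1.063
endloop
endfacet
facet normal 0.656 0.576 0.487
outer loop
vertex -1.906 4.991 1.063
vertex -0.114 3.112 0.872
vertex -0.676 4.62 -0.155
endloop
endfacet
facet normal 0.695 -0.209 -0.688
outer loop
vertex -0.676 4.62 -0.155
vertex -0.914 2.409 0.277
vertex -1.477 3.918 -0.75
endloop
endfacet
facet normal 0.695 -0.209 -0.688
outer loop
vertex -0.114 3.112 0.872
vertex -0.914 2.409 0.277
vertex -0.676 4.62 -0.155
endloop
endfacet
facet normal -0.092 0.865 -0.493
outer loop
vertex -0.422 -1.021 -1.722
vertex -1.586 -1.009 -1.484
vertex -0.82 -0.499 -0.732
endloop
endfacet
facet normal 0.557 0.806 -0.201
outer loop
vertex -0.422 -1.021 -1.722
vertex -0.82 -0.499 -0.732
vertex 0.161 -1.168 -0.697
endloop
endfacet
facet normal 0.862 0.215 -0.459
outer loop
vertex -0.422 -1.021 -1.722
vertex 0.161 -1.168 -0.697
vertex 0.002 -2.091 -1.428
endloop
endfacet
facet normal 0.402 -0.091 -0.911
outer loop
vertex -0.422 -1.021 -1.722
vertex 0.002 -2.091 -1.428
vertex -1.078 -1.993 -1.914
endloop
endfacet
facet normal -0.187 0.311 -0.932
outer loop
vertex -0.422 -1.021 -1.722
vertex -1.078 -1.993 -1.914
vertex -1.586 -1.009 -1.484
endloop
endfacet
facet normal 0.475 0.722 0.503
outer loop
vertex 0.161 -1.168 -0.697
vertex -0.82 -0.499 -0.732
vertex -0.642 -1.247 0.174
endloop
endfacet
facet normal -0.575 0.818 0.031
outer loop
vertex -0.82 -0.499 -0.732
vertex -1.586 -1.009 -1.484
vertex -1.722 -1.149 -0.312
endloop
endfacet
facet normal -0.729 -0.080 -0.680
outer loop
vertex -1.586 -1.009 -1.484
vertex -1.078 -1.993 -1.914
vertex -1.881 -2.072 -1.043
endloop
endfacet
facet normal 0.225 -0.729 -0.646
outer loop
vertex -1.078 -1.993 -1.914
vertex 0.002 -2.091 -1.428
vertex -0.9 -2.741 -1.008
endloop
endfacet
facet normal 0.969 -0.234 0.084
outer loop
vertex 0.002 -2.091 -1.428
vertex 0.161 -1.168 -0.697
vertex -0.134 -2.231 -0.256
endloop
endfacet
facet normal -0.402 0.091 0.911
outer loop
vertex -1.298 -2.219 -0.018
vertex -0.642 -1.247 0.174
vertex -1.722 -1.149 -0.312
endloop
endfacet
facet normal -0.862 -0.215 0.459
outer loop
vertex -1.298 -2.219 -0.018
vertex -1.722 -1.149 -0.312
vertex -1.881 -2.072 -1.043
endloop
endfacet
facet normal -0.557 -0.806 0.201
outer loop
vertex -1.298 -2.219 -0.018
vertex -1.881 -2.072 -1.043
vertex -0.9 -2.741 -1.008
endloop
endfacet
facet normal 0.092 -0.865 0.493
outer loop
vertex -1.298 -2.219 -0.018
vertex -0.9 -2.741 -1.008
vertex -0.134 -2.231 -0.256
endloop
endfacet
facet normal 0.187 -0.311 0.932
outer loop
vertex -1.298 -2.219 -0.018
vertex -0.134 -2.231 -0.256
vertex -0.642 -1.247 0.174
endloop
endfacet
facet normal -0.225 0.729 0.646
outer loop
vertex -1.722 -1.149 -0.312
vertex -0.642 -1.247 0.174
vertex -0.82 -0.499 -0.732
endloop
endfacet
facet normal -0.969 0.234 -0.084
outer loop
vertex -1.881 -2.072 -1.043
vertex -1.722 -1.149 -0.312
vertex -1.586 -1.009 -1.484
endloop
endfacet
facet normal -0.475 -0.722 -0.503
outer loop
vertex -0.9 -2.741 -1.008
vertex -1.881 -2.072 -1.043
vertex -1.078 -1.993 -1.914
endloop
endfacet
facet normal 0.575 -0.818 -0.031
outer loop
vertex -0.134 -2.231 -0.256
vertex -0.9 -2.741 -1.008
vertex 0.002 -2.091 -1.428
endloop
endfacet
facet normal 0.729 0.080 0.680
outer loop
vertex -0.642 -1.247 0.174
vertex -0.134 -2.231 -0.256
vertex 0.161 -1.168 -0.697
endloop
endfacet
facet normal -0.298 -0.505 -0.810
outer loop
vertex 3.452 -2.146 -1.582
vertex 2.673 -2.085 -1.333
vertex 3.277 -0.521 -2.531
endloop
endfacet
facet normal 0.950 -0.075 -0.303
outer loop
vertex 3.647 0.105 -1.527
vertex 3.452 -2.146 -1.582
vertex 3.277 -0.521 -2.531
endloop
endfacet
facet normal -0.298 -0.505 -0.810
outer loop
vertex 3.277 -0.521 -2.531
vertex 2.673 -2.085 -1.333
vertex 2.498 -0.46 -2.282
endloop
endfacet
facet normal -0.093 0.860 -0.502
outer loop
vertex 2.498 -0.46 -2.282
vertex 3.647 0.105 -1.527
vertex 3.277 -0.521 -2.531
endloop
endfacet
facet normal 0.093 -0.860 0.502
outer loop
vertex 3.452 -2.146 -1.582
vertex 3.043 -1.459 -0.329
vertex 2.673 -2.085 -1.333
endloop
endfacet
facet normal 0.950 -0.075 -0.303
outer loop
vertex 3.822 -1.52 -0.578
vertex 3.452 -2.146 -1.582
vertex 3.647 0.105 -1.527
endloop
endfacet
facet normal 0.093 -0.860 0.502
outer loop
vertex 3.822 -1.52 -0.578
vertex 3.043 -1.459 -0.329
vertex 3.452 -2.146 -1.582
endloop
endfacet
facet normal -0.950 0.075 0.303
outer loop
vertex 2.673 -2.085 -1.333
vertex 3.043 -1.459 -0.329
vertex 2.498 -0.46 -2.282
endloop
endfacet
facet normal -0.093 0.860 -0.502
outer loop
vertex 2.868 0.166 -1.278
vertex 3.647 0.105 -1.527
vertex 2.498 -0.46 -2.282
endloop
endfacet
facet normal -0.950 0.075 0.303
outer loop
vertex 2.498 -0.46 -2.282
vertex 3.043 -1.459 -0.329
vertex 2.868 0.166 -1.278
endloop
endfacet
facet normal 0.298 0.505 0.810
outer loop
vertex 2.868 0.166 -1.278
vertex 3.822 -1.52 -0.578
vertex 3.647 0.105 -1.527
endloop
endfacet
facet normal 0.298 0.505 0.810
outer loop
vertex 3.043 -1.459 -0.329
vertex 3.822 -1.52 -0.578
vertex 2.868 0.166 -1.278
endloop
endfacet

endsolid
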